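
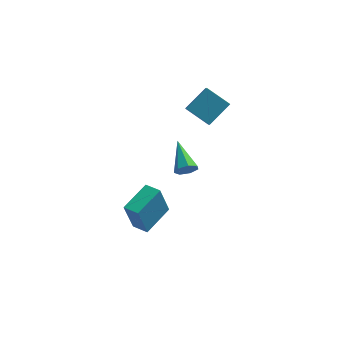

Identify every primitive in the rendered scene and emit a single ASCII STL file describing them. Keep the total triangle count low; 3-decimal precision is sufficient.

solid 
facet normal 0.324 -0.846 -0.423
outer loop
vertex 1.676 -2.716 2.691
vertex 1.159 -2.743 2.349
vertex 1.699 -2.469 2.214
endloop
endfacet
facet normal 0.811 0.502 0.299
outer loop
vertex 1.676 -2.716 2.691
vertex 1.699 -2.469 2.214
vertex 0.561 -1.177 3.131
endloop
endfacet
facet normal 0.324 -0.847 -0.421
outer loop
vertex 1.699 -2.469 2.214
vertex 1.159 -2.743 2.349
vertex 1.315 -2.429 1.838
endloop
endfacet
facet normal 0.502 0.749 -0.433
outer loop
vertex 1.699 -2.469 2.214
vertex 1.315 -2.429 1.838
vertex 0.561 -1.177 3.131
endloop
endfacet
facet normal 0.324 -0.847 -0.422
outer loop
vertex 1.315 -2.429 1.838
vertex 1.159 -2.743 2.349
vertex 0.815 -2.625 1.848
endloop
endfacet
facet normal -0.256 0.615 -0.745
outer loop
vertex 1.315 -2.429 1.838
vertex 0.815 -2.625 1.848
vertex 0.561 -1.177 3.131
endloop
endfacet
facet normal 0.323 -0.847 -0.422
outer loop
vertex 0.815 -2.625 1.848
vertex 1.159 -2.743 2.349
vertex 0.573 -2.91 2.235
endloop
endfacet
facet normal -0.891 0.204 -0.407
outer loop
vertex 0.815 -2.625 1.848
vertex 0.573 -2.91 2.235
vertex 0.561 -1.177 3.131
endloop
endfacet
facet normal 0.324 -0.846 -0.423
outer loop
vertex 0.573 -2.91 2.235
vertex 1.159 -2.743 2.349
vertex 0.773 -3.07 2.708
endloop
endfacet
facet normal -0.927 -0.178 0.332
outer loop
vertex 0.573 -2.91 2.235
vertex 0.773 -3.07 2.708
vertex 0.561 -1.177 3.131
endloop
endfacet
facet normal 0.325 -0.846 -0.422
outer loop
vertex 0.773 -3.07 2.708
vertex 1.159 -2.743 2.349
vertex 1.264 -2.983 2.911
endloop
endfacet
facet normal -0.334 -0.241 0.911
outer loop
vertex 0.773 -3.07 2.708
vertex 1.264 -2.983 2.911
vertex 0.561 -1.177 3.131
endloop
endfacet
facet normal 0.323 -0.847 -0.422
outer loop
vertex 1.264 -2.983 2.911
vertex 1.159 -2.743 2.349
vertex 1.676 -2.716 2.691
endloop
endfacet
facet normal 0.439 0.062 0.896
outer loop
vertex 1.264 -2.983 2.911
vertex 1.676 -2.716 2.691
vertex 0.561 -1.177 3.131
endloop
endfacet
facet normal -0.806 0.324 0.496
outer loop
vertex 1.583 3.18 3.609
vertex 1.429 4.294 2.632
vertex 0.638 2.241 2.687
endloop
endfacet
facet normal 0.103 -0.748 0.656
outer loop
vertex 1.871 1.746 1.928
vertex 1.583 3.18 3.609
vertex 0.638 2.241 2.687
endloop
endfacet
facet normal -0.806 0.324 0.496
outer loop
vertex 0.638 2.241 2.687
vertex 1.429 4.294 2.632
vertex 0.484 3.355 1.71
endloop
endfacet
facet normal -0.583 -0.580 -0.569
outer loop
vertex 0.484 3.355 1.71
vertex 1.871 1.746 1.928
vertex 0.638 2.241 2.687
endloop
endfacet
facet normal 0.583 0.580 0.569
outer loop
vertex 1.583 3.18 3.609
vertex 2.662 3.799 1.873
vertex 1.429 4.294 2.632
endloop
endfacet
facet normal 0.103 -0.748 0.656
outer loop
vertex 2.816 2.685 2.85
vertex 1.583 3.18 3.609
vertex 1.871 1.746 1.928
endloop
endfacet
facet normal 0.583 0.580 0.569
outer loop
vertex 2.816 2.685 2.85
vertex 2.662 3.799 1.873
vertex 1.583 3.18 3.609
endloop
endfacet
facet normal -0.103 0.748 -0.656
outer loop
vertex 1.429 4.294 2.632
vertex 2.662 3.799 1.873
vertex 0.484 3.355 1.71
endloop
endfacet
facet normal -0.583 -0.580 -0.569
outer loop
vertex 1.717 2.86 0.951
vertex 1.871 1.746 1.928
vertex 0.484 3.355 1.71
endloop
endfacet
facet normal -0.103 0.748 -0.656
outer loop
vertex 0.484 3.355 1.71
vertex 2.662 3.799 1.873
vertex 1.717 2.86 0.951
endloop
endfacet
facet normal 0.806 -0.324 -0.496
outer loop
vertex 1.717 2.86 0.951
vertex 2.816 2.685 2.85
vertex 1.871 1.746 1.928
endloop
endfacet
facet normal 0.806 -0.324 -0.496
outer loop
vertex 2.662 3.799 1.873
vertex 2.816 2.685 2.85
vertex 1.717 2.86 0.951
endloop
endfacet
facet normal -0.840 0.535 -0.090
outer loop
vertex -2.212 -0.705 -2.949
vertex -1.274 0.85 -2.461
vertex -1.796 -0.367 -4.824
endloop
endfacet
facet normal -0.499 -0.827 -0.260
outer loop
vertex -1.006 -0.87 -4.739
vertex -2.212 -0.705 -2.949
vertex -1.796 -0.367 -4.824
endloop
endfacet
facet normal -0.840 0.535 -0.090
outer loop
vertex -1.796 -0.367 -4.824
vertex -1.274 0.85 -2.461
vertex -0.858 1.188 -4.335
endloop
endfacet
facet normal 0.214 0.173 -0.961
outer loop
vertex -0.858 1.188 -4.335
vertex -1.006 -0.87 -4.739
vertex -1.796 -0.367 -4.824
endloop
endfacet
facet normal -0.214 -0.173 0.962
outer loop
vertex -2.212 -0.705 -2.949
vertex -0.484 0.347 -2.376
vertex -1.274 0.85 -2.461
endloop
endfacet
facet normal -0.499 -0.827 -0.260
outer loop
vertex -1.422 -1.208 -2.865
vertex -2.212 -0.705 -2.949
vertex -1.006 -0.87 -4.739
endloop
endfacet
facet normal -0.213 -0.174 0.961
outer loop
vertex -1.422 -1.208 -2.865
vertex -0.484 0.347 -2.376
vertex -2.212 -0.705 -2.949
endloop
endfacet
facet normal 0.499 0.827 0.260
outer loop
vertex -1.274 0.85 -2.461
vertex -0.484 0.347 -2.376
vertex -0.858 1.188 -4.335
endloop
endfacet
facet normal 0.213 0.173 -0.962
outer loop
vertex -0.068 0.685 -4.251
vertex -1.006 -0.87 -4.739
vertex -0.858 1.188 -4.335
endloop
endfacet
facet normal 0.499 0.827 0.260
outer loop
vertex -0.858 1.188 -4.335
vertex -0.484 0.347 -2.376
vertex -0.068 0.685 -4.251
endloop
endfacet
facet normal 0.840 -0.535 0.090
outer loop
vertex -0.068 0.685 -4.251
vertex -1.422 -1.208 -2.865
vertex -1.006 -0.87 -4.739
endloop
endfacet
facet normal 0.840 -0.535 0.090
outer loop
vertex -0.484 0.347 -2.376
vertex -1.422 -1.208 -2.865
vertex -0.068 0.685 -4.251
endloop
endfacet

endsolid


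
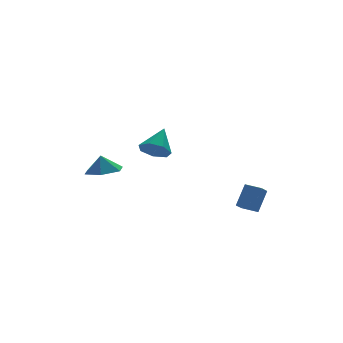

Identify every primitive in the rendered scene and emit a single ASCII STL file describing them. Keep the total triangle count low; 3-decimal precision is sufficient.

solid 
facet normal 0.102 -0.130 -0.986
outer loop
vertex -1.77 0.473 -1.813
vertex -2.864 0.44 -1.922
vertex -2.334 1.401 -1.994
endloop
endfacet
facet normal 0.571 0.477 0.668
outer loop
vertex -1.77 0.473 -1.813
vertex -2.334 1.401 -1.994
vertex -2.976 0.58 -0.858
endloop
endfacet
facet normal 0.103 -0.131 -0.986
outer loop
vertex -2.334 1.401 -1.994
vertex -2.864 0.44 -1.922
vertex -3.428 1.367 -2.104
endloop
endfacet
facet normal -0.081 0.829 0.553
outer loop
vertex -2.334 1.401 -1.994
vertex -3.428 1.367 -2.104
vertex -2.976 0.58 -0.858
endloop
endfacet
facet normal 0.103 -0.131 -0.986
outer loop
vertex -3.428 1.367 -2.104
vertex -2.864 0.44 -1.922
vertex -3.958 0.406 -2.032
endloop
endfacet
facet normal -0.721 0.438 0.538
outer loop
vertex -3.428 1.367 -2.104
vertex -3.958 0.406 -2.032
vertex -2.976 0.58 -0.858
endloop
endfacet
facet normal 0.103 -0.130 -0.986
outer loop
vertex -3.958 0.406 -2.032
vertex -2.864 0.44 -1.922
vertex -3.395 -0.521 -1.851
endloop
endfacet
facet normal -0.708 -0.305 0.637
outer loop
vertex -3.958 0.406 -2.032
vertex -3.395 -0.521 -1.851
vertex -2.976 0.58 -0.858
endloop
endfacet
facet normal 0.103 -0.130 -0.986
outer loop
vertex -3.395 -0.521 -1.851
vertex -2.864 0.44 -1.922
vertex -2.301 -0.488 -1.741
endloop
endfacet
facet normal -0.056 -0.657 0.752
outer loop
vertex -3.395 -0.521 -1.851
vertex -2.301 -0.488 -1.741
vertex -2.976 0.58 -0.858
endloop
endfacet
facet normal 0.102 -0.130 -0.986
outer loop
vertex -2.301 -0.488 -1.741
vertex -2.864 0.44 -1.922
vertex -1.77 0.473 -1.813
endloop
endfacet
facet normal 0.584 -0.265 0.767
outer loop
vertex -2.301 -0.488 -1.741
vertex -1.77 0.473 -1.813
vertex -2.976 0.58 -0.858
endloop
endfacet
facet normal -0.454 -0.248 -0.856
outer loop
vertex 3.595 -4.474 -4.012
vertex 2.96 -3.752 -3.885
vertex 4.23 -3.824 -4.537
endloop
endfacet
facet normal 0.654 -0.745 -0.131
outer loop
vertex 4.92 -3.448 -3.235
vertex 3.595 -4.474 -4.012
vertex 4.23 -3.824 -4.537
endloop
endfacet
facet normal -0.454 -0.246 -0.856
outer loop
vertex 4.23 -3.824 -4.537
vertex 2.96 -3.752 -3.885
vertex 3.596 -3.101 -4.409
endloop
endfacet
facet normal 0.605 0.619 -0.500
outer loop
vertex 3.596 -3.101 -4.409
vertex 4.92 -3.448 -3.235
vertex 4.23 -3.824 -4.537
endloop
endfacet
facet normal -0.605 -0.620 0.500
outer loop
vertex 3.595 -4.474 -4.012
vertex 3.65 -3.376 -2.583
vertex 2.96 -3.752 -3.885
endloop
endfacet
facet normal 0.654 -0.745 -0.132
outer loop
vertex 4.284 -4.099 -2.711
vertex 3.595 -4.474 -4.012
vertex 4.92 -3.448 -3.235
endloop
endfacet
facet normal -0.606 -0.620 0.499
outer loop
vertex 4.284 -4.099 -2.711
vertex 3.65 -3.376 -2.583
vertex 3.595 -4.474 -4.012
endloop
endfacet
facet normal -0.654 0.745 0.132
outer loop
vertex 2.96 -3.752 -3.885
vertex 3.65 -3.376 -2.583
vertex 3.596 -3.101 -4.409
endloop
endfacet
facet normal 0.605 0.620 -0.499
outer loop
vertex 4.285 -2.726 -3.108
vertex 4.92 -3.448 -3.235
vertex 3.596 -3.101 -4.409
endloop
endfacet
facet normal -0.654 0.745 0.132
outer loop
vertex 3.596 -3.101 -4.409
vertex 3.65 -3.376 -2.583
vertex 4.285 -2.726 -3.108
endloop
endfacet
facet normal 0.453 0.247 0.857
outer loop
vertex 4.285 -2.726 -3.108
vertex 4.284 -4.099 -2.711
vertex 4.92 -3.448 -3.235
endloop
endfacet
facet normal 0.455 0.247 0.856
outer loop
vertex 3.65 -3.376 -2.583
vertex 4.284 -4.099 -2.711
vertex 4.285 -2.726 -3.108
endloop
endfacet
facet normal -0.530 -0.530 -0.662
outer loop
vertex -0.639 -3.571 0.329
vertex -1.34 -3.001 0.434
vertex -0.651 -2.95 -0.158
endloop
endfacet
facet normal 0.993 -0.060 -0.101
outer loop
vertex -0.639 -3.571 0.329
vertex -0.651 -2.95 -0.158
vertex -0.42 -2.079 1.586
endloop
endfacet
facet normal -0.529 -0.531 -0.662
outer loop
vertex -0.651 -2.95 -0.158
vertex -1.34 -3.001 0.434
vertex -1.183 -2.368 -0.2
endloop
endfacet
facet normal 0.692 0.605 -0.394
outer loop
vertex -0.651 -2.95 -0.158
vertex -1.183 -2.368 -0.2
vertex -0.42 -2.079 1.586
endloop
endfacet
facet normal -0.530 -0.531 -0.661
outer loop
vertex -1.183 -2.368 -0.2
vertex -1.34 -3.001 0.434
vertex -1.833 -2.262 0.236
endloop
endfacet
facet normal 0.042 0.983 -0.177
outer loop
vertex -1.183 -2.368 -0.2
vertex -1.833 -2.262 0.236
vertex -0.42 -2.079 1.586
endloop
endfacet
facet normal -0.529 -0.530 -0.663
outer loop
vertex -1.833 -2.262 0.236
vertex -1.34 -3.001 0.434
vertex -2.112 -2.714 0.82
endloop
endfacet
facet normal -0.472 0.792 0.387
outer loop
vertex -1.833 -2.262 0.236
vertex -2.112 -2.714 0.82
vertex -0.42 -2.079 1.586
endloop
endfacet
facet normal -0.529 -0.530 -0.663
outer loop
vertex -2.112 -2.714 0.82
vertex -1.34 -3.001 0.434
vertex -1.811 -3.382 1.114
endloop
endfacet
facet normal -0.460 0.176 0.870
outer loop
vertex -2.112 -2.714 0.82
vertex -1.811 -3.382 1.114
vertex -0.42 -2.079 1.586
endloop
endfacet
facet normal -0.529 -0.530 -0.663
outer loop
vertex -1.811 -3.382 1.114
vertex -1.34 -3.001 0.434
vertex -1.155 -3.763 0.895
endloop
endfacet
facet normal 0.069 -0.405 0.912
outer loop
vertex -1.811 -3.382 1.114
vertex -1.155 -3.763 0.895
vertex -0.42 -2.079 1.586
endloop
endfacet
facet normal -0.530 -0.529 -0.663
outer loop
vertex -1.155 -3.763 0.895
vertex -1.34 -3.001 0.434
vertex -0.639 -3.571 0.329
endloop
endfacet
facet normal 0.715 -0.509 0.479
outer loop
vertex -1.155 -3.763 0.895
vertex -0.639 -3.571 0.329
vertex -0.42 -2.079 1.586
endloop
endfacet

endsolid


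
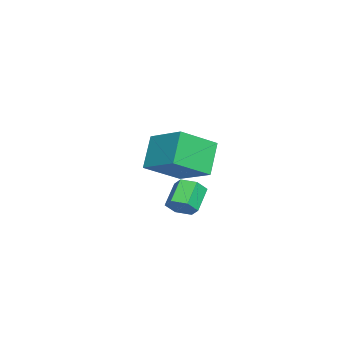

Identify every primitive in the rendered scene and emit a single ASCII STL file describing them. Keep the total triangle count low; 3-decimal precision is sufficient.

solid 
facet normal 0.733 -0.182 -0.655
outer loop
vertex 3.131 -2.679 1.515
vertex 2.778 -2.301 1.015
vertex 3.248 -1.972 1.45
endloop
endfacet
facet normal 0.660 -0.040 0.750
outer loop
vertex 3.131 -2.679 1.515
vertex 3.248 -1.972 1.45
vertex 2.155 -2.437 2.386
endloop
endfacet
facet normal 0.659 -0.039 0.751
outer loop
vertex 2.155 -2.437 2.386
vertex 3.248 -1.972 1.45
vertex 2.272 -1.73 2.32
endloop
endfacet
facet normal -0.734 0.183 0.655
outer loop
vertex 2.155 -2.437 2.386
vertex 2.272 -1.73 2.32
vertex 1.802 -2.059 1.885
endloop
endfacet
facet normal 0.734 -0.183 -0.655
outer loop
vertex 3.248 -1.972 1.45
vertex 2.778 -2.301 1.015
vertex 2.895 -1.594 0.949
endloop
endfacet
facet normal 0.470 0.831 0.296
outer loop
vertex 3.248 -1.972 1.45
vertex 2.895 -1.594 0.949
vertex 2.272 -1.73 2.32
endloop
endfacet
facet normal 0.470 0.831 0.296
outer loop
vertex 2.272 -1.73 2.32
vertex 2.895 -1.594 0.949
vertex 1.919 -1.352 1.82
endloop
endfacet
facet normal -0.733 0.182 0.655
outer loop
vertex 2.272 -1.73 2.32
vertex 1.919 -1.352 1.82
vertex 1.802 -2.059 1.885
endloop
endfacet
facet normal 0.734 -0.183 -0.655
outer loop
vertex 2.895 -1.594 0.949
vertex 2.778 -2.301 1.015
vertex 2.425 -1.923 0.514
endloop
endfacet
facet normal -0.189 0.871 -0.454
outer loop
vertex 2.895 -1.594 0.949
vertex 2.425 -1.923 0.514
vertex 1.919 -1.352 1.82
endloop
endfacet
facet normal -0.189 0.871 -0.454
outer loop
vertex 1.919 -1.352 1.82
vertex 2.425 -1.923 0.514
vertex 1.449 -1.681 1.385
endloop
endfacet
facet normal -0.733 0.182 0.655
outer loop
vertex 1.919 -1.352 1.82
vertex 1.449 -1.681 1.385
vertex 1.802 -2.059 1.885
endloop
endfacet
facet normal 0.734 -0.183 -0.655
outer loop
vertex 2.425 -1.923 0.514
vertex 2.778 -2.301 1.015
vertex 2.308 -2.63 0.58
endloop
endfacet
facet normal -0.660 0.039 -0.750
outer loop
vertex 2.425 -1.923 0.514
vertex 2.308 -2.63 0.58
vertex 1.449 -1.681 1.385
endloop
endfacet
facet normal -0.659 0.040 -0.751
outer loop
vertex 1.449 -1.681 1.385
vertex 2.308 -2.63 0.58
vertex 1.332 -2.388 1.45
endloop
endfacet
facet normal -0.733 0.182 0.655
outer loop
vertex 1.449 -1.681 1.385
vertex 1.332 -2.388 1.45
vertex 1.802 -2.059 1.885
endloop
endfacet
facet normal 0.733 -0.182 -0.655
outer loop
vertex 2.308 -2.63 0.58
vertex 2.778 -2.301 1.015
vertex 2.661 -3.008 1.08
endloop
endfacet
facet normal -0.470 -0.831 -0.296
outer loop
vertex 2.308 -2.63 0.58
vertex 2.661 -3.008 1.08
vertex 1.332 -2.388 1.45
endloop
endfacet
facet normal -0.470 -0.831 -0.296
outer loop
vertex 1.332 -2.388 1.45
vertex 2.661 -3.008 1.08
vertex 1.685 -2.766 1.951
endloop
endfacet
facet normal -0.734 0.183 0.655
outer loop
vertex 1.332 -2.388 1.45
vertex 1.685 -2.766 1.951
vertex 1.802 -2.059 1.885
endloop
endfacet
facet normal 0.733 -0.182 -0.655
outer loop
vertex 2.661 -3.008 1.08
vertex 2.778 -2.301 1.015
vertex 3.131 -2.679 1.515
endloop
endfacet
facet normal 0.189 -0.871 0.454
outer loop
vertex 2.661 -3.008 1.08
vertex 3.131 -2.679 1.515
vertex 1.685 -2.766 1.951
endloop
endfacet
facet normal 0.189 -0.871 0.454
outer loop
vertex 1.685 -2.766 1.951
vertex 3.131 -2.679 1.515
vertex 2.155 -2.437 2.386
endloop
endfacet
facet normal -0.734 0.183 0.655
outer loop
vertex 1.685 -2.766 1.951
vertex 2.155 -2.437 2.386
vertex 1.802 -2.059 1.885
endloop
endfacet
facet normal -0.595 0.080 0.800
outer loop
vertex -2.736 -4.519 3.097
vertex -1.483 -2.997 3.877
vertex -3.875 -3.074 2.106
endloop
endfacet
facet normal -0.591 -0.718 -0.368
outer loop
vertex -2.757 -3.223 0.603
vertex -2.736 -4.519 3.097
vertex -3.875 -3.074 2.106
endloop
endfacet
facet normal -0.595 0.080 0.800
outer loop
vertex -3.875 -3.074 2.106
vertex -1.483 -2.997 3.877
vertex -2.622 -1.552 2.886
endloop
endfacet
facet normal -0.545 0.692 -0.474
outer loop
vertex -2.622 -1.552 2.886
vertex -2.757 -3.223 0.603
vertex -3.875 -3.074 2.106
endloop
endfacet
facet normal 0.545 -0.692 0.474
outer loop
vertex -2.736 -4.519 3.097
vertex -0.365 -3.146 2.374
vertex -1.483 -2.997 3.877
endloop
endfacet
facet normal -0.591 -0.718 -0.368
outer loop
vertex -1.618 -4.668 1.594
vertex -2.736 -4.519 3.097
vertex -2.757 -3.223 0.603
endloop
endfacet
facet normal 0.545 -0.692 0.474
outer loop
vertex -1.618 -4.668 1.594
vertex -0.365 -3.146 2.374
vertex -2.736 -4.519 3.097
endloop
endfacet
facet normal 0.591 0.718 0.368
outer loop
vertex -1.483 -2.997 3.877
vertex -0.365 -3.146 2.374
vertex -2.622 -1.552 2.886
endloop
endfacet
facet normal -0.545 0.692 -0.474
outer loop
vertex -1.504 -1.701 1.383
vertex -2.757 -3.223 0.603
vertex -2.622 -1.552 2.886
endloop
endfacet
facet normal 0.591 0.718 0.368
outer loop
vertex -2.622 -1.552 2.886
vertex -0.365 -3.146 2.374
vertex -1.504 -1.701 1.383
endloop
endfacet
facet normal 0.595 -0.080 -0.800
outer loop
vertex -1.504 -1.701 1.383
vertex -1.618 -4.668 1.594
vertex -2.757 -3.223 0.603
endloop
endfacet
facet normal 0.595 -0.080 -0.800
outer loop
vertex -0.365 -3.146 2.374
vertex -1.618 -4.668 1.594
vertex -1.504 -1.701 1.383
endloop
endfacet

endsolid


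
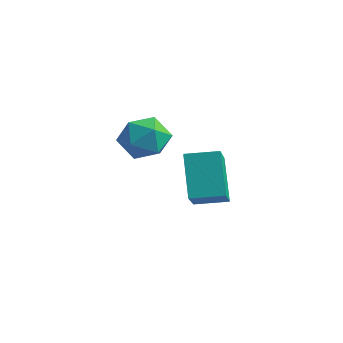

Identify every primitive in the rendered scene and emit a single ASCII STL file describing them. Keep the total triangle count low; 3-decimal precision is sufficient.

solid 
facet normal 0.147 -0.039 0.988
outer loop
vertex -2.643 0.788 -0.535
vertex -2.905 -0.285 -0.539
vertex -1.856 0.028 -0.682
endloop
endfacet
facet normal 0.566 0.453 0.688
outer loop
vertex -2.643 0.788 -0.535
vertex -1.856 0.028 -0.682
vertex -1.854 0.949 -1.29
endloop
endfacet
facet normal 0.148 0.924 0.352
outer loop
vertex -2.643 0.788 -0.535
vertex -1.854 0.949 -1.29
vertex -2.902 1.206 -1.523
endloop
endfacet
facet normal -0.530 0.722 0.444
outer loop
vertex -2.643 0.788 -0.535
vertex -2.902 1.206 -1.523
vertex -3.552 0.443 -1.059
endloop
endfacet
facet normal -0.531 0.127 0.838
outer loop
vertex -2.643 0.788 -0.535
vertex -3.552 0.443 -1.059
vertex -2.905 -0.285 -0.539
endloop
endfacet
facet normal 0.971 0.129 0.199
outer loop
vertex -1.854 0.949 -1.29
vertex -1.856 0.028 -0.682
vertex -1.628 -0.023 -1.761
endloop
endfacet
facet normal 0.293 -0.668 0.684
outer loop
vertex -1.856 0.028 -0.682
vertex -2.905 -0.285 -0.539
vertex -2.278 -0.786 -1.297
endloop
endfacet
facet normal -0.804 -0.400 0.440
outer loop
vertex -2.905 -0.285 -0.539
vertex -3.552 0.443 -1.059
vertex -3.326 -0.529 -1.53
endloop
endfacet
facet normal -0.802 0.564 -0.196
outer loop
vertex -3.552 0.443 -1.059
vertex -2.902 1.206 -1.523
vertex -3.324 0.392 -2.138
endloop
endfacet
facet normal 0.295 0.891 -0.345
outer loop
vertex -2.902 1.206 -1.523
vertex -1.854 0.949 -1.29
vertex -2.275 0.705 -2.281
endloop
endfacet
facet normal 0.530 -0.722 -0.444
outer loop
vertex -2.537 -0.368 -2.285
vertex -1.628 -0.023 -1.761
vertex -2.278 -0.786 -1.297
endloop
endfacet
facet normal -0.148 -0.924 -0.352
outer loop
vertex -2.537 -0.368 -2.285
vertex -2.278 -0.786 -1.297
vertex -3.326 -0.529 -1.53
endloop
endfacet
facet normal -0.566 -0.453 -0.688
outer loop
vertex -2.537 -0.368 -2.285
vertex -3.326 -0.529 -1.53
vertex -3.324 0.392 -2.138
endloop
endfacet
facet normal -0.147 0.039 -0.988
outer loop
vertex -2.537 -0.368 -2.285
vertex -3.324 0.392 -2.138
vertex -2.275 0.705 -2.281
endloop
endfacet
facet normal 0.531 -0.127 -0.838
outer loop
vertex -2.537 -0.368 -2.285
vertex -2.275 0.705 -2.281
vertex -1.628 -0.023 -1.761
endloop
endfacet
facet normal 0.802 -0.564 0.196
outer loop
vertex -2.278 -0.786 -1.297
vertex -1.628 -0.023 -1.761
vertex -1.856 0.028 -0.682
endloop
endfacet
facet normal -0.295 -0.891 0.345
outer loop
vertex -3.326 -0.529 -1.53
vertex -2.278 -0.786 -1.297
vertex -2.905 -0.285 -0.539
endloop
endfacet
facet normal -0.971 -0.129 -0.199
outer loop
vertex -3.324 0.392 -2.138
vertex -3.326 -0.529 -1.53
vertex -3.552 0.443 -1.059
endloop
endfacet
facet normal -0.293 0.668 -0.684
outer loop
vertex -2.275 0.705 -2.281
vertex -3.324 0.392 -2.138
vertex -2.902 1.206 -1.523
endloop
endfacet
facet normal 0.804 0.400 -0.440
outer loop
vertex -1.628 -0.023 -1.761
vertex -2.275 0.705 -2.281
vertex -1.854 0.949 -1.29
endloop
endfacet
facet normal -0.474 0.352 0.807
outer loop
vertex 0.614 -0.974 -0.705
vertex 1.556 -0.078 -0.543
vertex -0.469 0.386 -1.935
endloop
endfacet
facet normal -0.719 -0.684 -0.124
outer loop
vertex 0.484 -0.322 -3.557
vertex 0.614 -0.974 -0.705
vertex -0.469 0.386 -1.935
endloop
endfacet
facet normal -0.474 0.352 0.807
outer loop
vertex -0.469 0.386 -1.935
vertex 1.556 -0.078 -0.543
vertex 0.473 1.282 -1.773
endloop
endfacet
facet normal -0.508 0.639 -0.578
outer loop
vertex 0.473 1.282 -1.773
vertex 0.484 -0.322 -3.557
vertex -0.469 0.386 -1.935
endloop
endfacet
facet normal 0.508 -0.639 0.578
outer loop
vertex 0.614 -0.974 -0.705
vertex 2.509 -0.786 -2.165
vertex 1.556 -0.078 -0.543
endloop
endfacet
facet normal -0.719 -0.684 -0.124
outer loop
vertex 1.567 -1.682 -2.327
vertex 0.614 -0.974 -0.705
vertex 0.484 -0.322 -3.557
endloop
endfacet
facet normal 0.508 -0.639 0.578
outer loop
vertex 1.567 -1.682 -2.327
vertex 2.509 -0.786 -2.165
vertex 0.614 -0.974 -0.705
endloop
endfacet
facet normal 0.719 0.684 0.124
outer loop
vertex 1.556 -0.078 -0.543
vertex 2.509 -0.786 -2.165
vertex 0.473 1.282 -1.773
endloop
endfacet
facet normal -0.508 0.639 -0.578
outer loop
vertex 1.426 0.574 -3.395
vertex 0.484 -0.322 -3.557
vertex 0.473 1.282 -1.773
endloop
endfacet
facet normal 0.719 0.684 0.124
outer loop
vertex 0.473 1.282 -1.773
vertex 2.509 -0.786 -2.165
vertex 1.426 0.574 -3.395
endloop
endfacet
facet normal 0.474 -0.352 -0.807
outer loop
vertex 1.426 0.574 -3.395
vertex 1.567 -1.682 -2.327
vertex 0.484 -0.322 -3.557
endloop
endfacet
facet normal 0.474 -0.352 -0.807
outer loop
vertex 2.509 -0.786 -2.165
vertex 1.567 -1.682 -2.327
vertex 1.426 0.574 -3.395
endloop
endfacet

endsolid


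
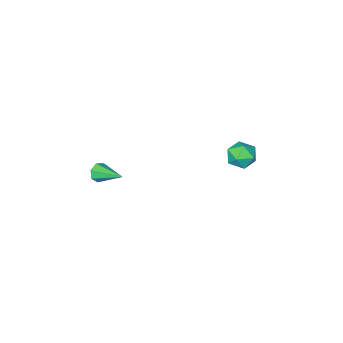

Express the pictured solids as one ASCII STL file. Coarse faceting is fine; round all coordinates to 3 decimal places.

solid 
facet normal 0.205 -0.909 -0.364
outer loop
vertex 4.392 -1.186 -1.665
vertex 4.146 -1.432 -1.189
vertex 3.891 -1.285 -1.7
endloop
endfacet
facet normal -0.069 0.624 -0.778
outer loop
vertex 4.392 -1.186 -1.665
vertex 3.891 -1.285 -1.7
vertex 3.794 0.112 -0.571
endloop
endfacet
facet normal 0.208 -0.908 -0.365
outer loop
vertex 3.891 -1.285 -1.7
vertex 4.146 -1.432 -1.189
vertex 3.582 -1.496 -1.351
endloop
endfacet
facet normal -0.796 0.346 -0.496
outer loop
vertex 3.891 -1.285 -1.7
vertex 3.582 -1.496 -1.351
vertex 3.794 0.112 -0.571
endloop
endfacet
facet normal 0.207 -0.909 -0.362
outer loop
vertex 3.582 -1.496 -1.351
vertex 4.146 -1.432 -1.189
vertex 3.697 -1.658 -0.879
endloop
endfacet
facet normal -0.971 0.011 0.240
outer loop
vertex 3.582 -1.496 -1.351
vertex 3.697 -1.658 -0.879
vertex 3.794 0.112 -0.571
endloop
endfacet
facet normal 0.207 -0.909 -0.363
outer loop
vertex 3.697 -1.658 -0.879
vertex 4.146 -1.432 -1.189
vertex 4.15 -1.65 -0.641
endloop
endfacet
facet normal -0.460 -0.128 0.879
outer loop
vertex 3.697 -1.658 -0.879
vertex 4.15 -1.65 -0.641
vertex 3.794 0.112 -0.571
endloop
endfacet
facet normal 0.207 -0.909 -0.363
outer loop
vertex 4.15 -1.65 -0.641
vertex 4.146 -1.432 -1.189
vertex 4.6 -1.478 -0.815
endloop
endfacet
facet normal 0.349 0.033 0.936
outer loop
vertex 4.15 -1.65 -0.641
vertex 4.6 -1.478 -0.815
vertex 3.794 0.112 -0.571
endloop
endfacet
facet normal 0.207 -0.908 -0.363
outer loop
vertex 4.6 -1.478 -0.815
vertex 4.146 -1.432 -1.189
vertex 4.708 -1.271 -1.271
endloop
endfacet
facet normal 0.850 0.374 0.371
outer loop
vertex 4.6 -1.478 -0.815
vertex 4.708 -1.271 -1.271
vertex 3.794 0.112 -0.571
endloop
endfacet
facet normal 0.207 -0.909 -0.362
outer loop
vertex 4.708 -1.271 -1.271
vertex 4.146 -1.432 -1.189
vertex 4.392 -1.186 -1.665
endloop
endfacet
facet normal 0.662 0.637 -0.394
outer loop
vertex 4.708 -1.271 -1.271
vertex 4.392 -1.186 -1.665
vertex 3.794 0.112 -0.571
endloop
endfacet
facet normal -0.977 0.072 -0.199
outer loop
vertex -3.516 1.412 -2.304
vertex -3.609 0.534 -2.164
vertex -3.705 1.107 -1.485
endloop
endfacet
facet normal -0.731 0.678 0.084
outer loop
vertex -3.516 1.412 -2.304
vertex -3.705 1.107 -1.485
vertex -3.108 1.764 -1.591
endloop
endfacet
facet normal -0.207 0.919 -0.335
outer loop
vertex -3.516 1.412 -2.304
vertex -3.108 1.764 -1.591
vertex -2.643 1.597 -2.335
endloop
endfacet
facet normal -0.129 0.462 -0.877
outer loop
vertex -3.516 1.412 -2.304
vertex -2.643 1.597 -2.335
vertex -2.952 0.837 -2.69
endloop
endfacet
facet normal -0.606 -0.062 -0.793
outer loop
vertex -3.516 1.412 -2.304
vertex -2.952 0.837 -2.69
vertex -3.609 0.534 -2.164
endloop
endfacet
facet normal -0.450 0.526 0.722
outer loop
vertex -3.108 1.764 -1.591
vertex -3.705 1.107 -1.485
vertex -2.948 1.103 -1.01
endloop
endfacet
facet normal -0.849 -0.456 0.265
outer loop
vertex -3.705 1.107 -1.485
vertex -3.609 0.534 -2.164
vertex -3.257 0.343 -1.365
endloop
endfacet
facet normal -0.248 -0.673 -0.697
outer loop
vertex -3.609 0.534 -2.164
vertex -2.952 0.837 -2.69
vertex -2.792 0.176 -2.109
endloop
endfacet
facet normal 0.524 0.176 -0.833
outer loop
vertex -2.952 0.837 -2.69
vertex -2.643 1.597 -2.335
vertex -2.195 0.833 -2.215
endloop
endfacet
facet normal 0.399 0.916 0.043
outer loop
vertex -2.643 1.597 -2.335
vertex -3.108 1.764 -1.591
vertex -2.291 1.406 -1.536
endloop
endfacet
facet normal 0.129 -0.462 0.877
outer loop
vertex -2.384 0.528 -1.396
vertex -2.948 1.103 -1.01
vertex -3.257 0.343 -1.365
endloop
endfacet
facet normal 0.207 -0.919 0.335
outer loop
vertex -2.384 0.528 -1.396
vertex -3.257 0.343 -1.365
vertex -2.792 0.176 -2.109
endloop
endfacet
facet normal 0.731 -0.678 -0.084
outer loop
vertex -2.384 0.528 -1.396
vertex -2.792 0.176 -2.109
vertex -2.195 0.833 -2.215
endloop
endfacet
facet normal 0.977 -0.072 0.199
outer loop
vertex -2.384 0.528 -1.396
vertex -2.195 0.833 -2.215
vertex -2.291 1.406 -1.536
endloop
endfacet
facet normal 0.606 0.062 0.793
outer loop
vertex -2.384 0.528 -1.396
vertex -2.291 1.406 -1.536
vertex -2.948 1.103 -1.01
endloop
endfacet
facet normal -0.524 -0.176 0.833
outer loop
vertex -3.257 0.343 -1.365
vertex -2.948 1.103 -1.01
vertex -3.705 1.107 -1.485
endloop
endfacet
facet normal -0.399 -0.916 -0.043
outer loop
vertex -2.792 0.176 -2.109
vertex -3.257 0.343 -1.365
vertex -3.609 0.534 -2.164
endloop
endfacet
facet normal 0.450 -0.526 -0.722
outer loop
vertex -2.195 0.833 -2.215
vertex -2.792 0.176 -2.109
vertex -2.952 0.837 -2.69
endloop
endfacet
facet normal 0.849 0.456 -0.265
outer loop
vertex -2.291 1.406 -1.536
vertex -2.195 0.833 -2.215
vertex -2.643 1.597 -2.335
endloop
endfacet
facet normal 0.248 0.673 0.697
outer loop
vertex -2.948 1.103 -1.01
vertex -2.291 1.406 -1.536
vertex -3.108 1.764 -1.591
endloop
endfacet

endsolid


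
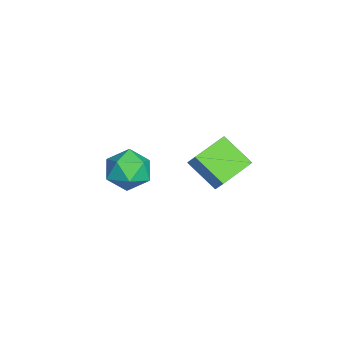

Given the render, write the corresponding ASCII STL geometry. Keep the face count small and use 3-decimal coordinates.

solid 
facet normal -0.495 -0.360 -0.791
outer loop
vertex 3.468 1.979 2.831
vertex 2.289 3.011 3.1
vertex 4.17 3.017 1.919
endloop
endfacet
facet normal 0.742 -0.649 -0.168
outer loop
vertex 4.571 3.309 2.56
vertex 3.468 1.979 2.831
vertex 4.17 3.017 1.919
endloop
endfacet
facet normal -0.495 -0.359 -0.791
outer loop
vertex 4.17 3.017 1.919
vertex 2.289 3.011 3.1
vertex 2.991 4.05 2.188
endloop
endfacet
facet normal 0.453 0.670 -0.588
outer loop
vertex 2.991 4.05 2.188
vertex 4.571 3.309 2.56
vertex 4.17 3.017 1.919
endloop
endfacet
facet normal -0.452 -0.670 0.588
outer loop
vertex 3.468 1.979 2.831
vertex 2.69 3.303 3.741
vertex 2.289 3.011 3.1
endloop
endfacet
facet normal 0.741 -0.649 -0.169
outer loop
vertex 3.869 2.27 3.472
vertex 3.468 1.979 2.831
vertex 4.571 3.309 2.56
endloop
endfacet
facet normal -0.453 -0.670 0.588
outer loop
vertex 3.869 2.27 3.472
vertex 2.69 3.303 3.741
vertex 3.468 1.979 2.831
endloop
endfacet
facet normal -0.742 0.649 0.168
outer loop
vertex 2.289 3.011 3.1
vertex 2.69 3.303 3.741
vertex 2.991 4.05 2.188
endloop
endfacet
facet normal 0.453 0.671 -0.588
outer loop
vertex 3.392 4.341 2.829
vertex 4.571 3.309 2.56
vertex 2.991 4.05 2.188
endloop
endfacet
facet normal -0.741 0.650 0.169
outer loop
vertex 2.991 4.05 2.188
vertex 2.69 3.303 3.741
vertex 3.392 4.341 2.829
endloop
endfacet
facet normal 0.495 0.360 0.791
outer loop
vertex 3.392 4.341 2.829
vertex 3.869 2.27 3.472
vertex 4.571 3.309 2.56
endloop
endfacet
facet normal 0.495 0.360 0.791
outer loop
vertex 2.69 3.303 3.741
vertex 3.869 2.27 3.472
vertex 3.392 4.341 2.829
endloop
endfacet
facet normal -0.830 0.462 -0.312
outer loop
vertex -1.223 -0.062 -1.886
vertex -1.789 -0.586 -1.157
vertex -1.356 0.353 -0.918
endloop
endfacet
facet normal -0.255 0.875 -0.410
outer loop
vertex -1.223 -0.062 -1.886
vertex -1.356 0.353 -0.918
vertex -0.407 0.407 -1.393
endloop
endfacet
facet normal 0.201 0.522 -0.829
outer loop
vertex -1.223 -0.062 -1.886
vertex -0.407 0.407 -1.393
vertex -0.255 -0.498 -1.926
endloop
endfacet
facet normal -0.090 -0.109 -0.990
outer loop
vertex -1.223 -0.062 -1.886
vertex -0.255 -0.498 -1.926
vertex -1.11 -1.112 -1.781
endloop
endfacet
facet normal -0.728 -0.145 -0.670
outer loop
vertex -1.223 -0.062 -1.886
vertex -1.11 -1.112 -1.781
vertex -1.789 -0.586 -1.157
endloop
endfacet
facet normal 0.057 0.973 0.225
outer loop
vertex -0.407 0.407 -1.393
vertex -1.356 0.353 -0.918
vertex -0.47 0.172 -0.359
endloop
endfacet
facet normal -0.872 0.305 0.383
outer loop
vertex -1.356 0.353 -0.918
vertex -1.789 -0.586 -1.157
vertex -1.325 -0.442 -0.214
endloop
endfacet
facet normal -0.707 -0.679 -0.197
outer loop
vertex -1.789 -0.586 -1.157
vertex -1.11 -1.112 -1.781
vertex -1.173 -1.347 -0.747
endloop
endfacet
facet normal 0.324 -0.620 -0.714
outer loop
vertex -1.11 -1.112 -1.781
vertex -0.255 -0.498 -1.926
vertex -0.224 -1.293 -1.222
endloop
endfacet
facet normal 0.796 0.401 -0.453
outer loop
vertex -0.255 -0.498 -1.926
vertex -0.407 0.407 -1.393
vertex 0.209 -0.354 -0.983
endloop
endfacet
facet normal 0.090 0.109 0.990
outer loop
vertex -0.357 -0.878 -0.254
vertex -0.47 0.172 -0.359
vertex -1.325 -0.442 -0.214
endloop
endfacet
facet normal -0.201 -0.522 0.829
outer loop
vertex -0.357 -0.878 -0.254
vertex -1.325 -0.442 -0.214
vertex -1.173 -1.347 -0.747
endloop
endfacet
facet normal 0.255 -0.875 0.410
outer loop
vertex -0.357 -0.878 -0.254
vertex -1.173 -1.347 -0.747
vertex -0.224 -1.293 -1.222
endloop
endfacet
facet normal 0.830 -0.462 0.312
outer loop
vertex -0.357 -0.878 -0.254
vertex -0.224 -1.293 -1.222
vertex 0.209 -0.354 -0.983
endloop
endfacet
facet normal 0.728 0.145 0.670
outer loop
vertex -0.357 -0.878 -0.254
vertex 0.209 -0.354 -0.983
vertex -0.47 0.172 -0.359
endloop
endfacet
facet normal -0.324 0.620 0.714
outer loop
vertex -1.325 -0.442 -0.214
vertex -0.47 0.172 -0.359
vertex -1.356 0.353 -0.918
endloop
endfacet
facet normal -0.796 -0.401 0.453
outer loop
vertex -1.173 -1.347 -0.747
vertex -1.325 -0.442 -0.214
vertex -1.789 -0.586 -1.157
endloop
endfacet
facet normal -0.057 -0.973 -0.225
outer loop
vertex -0.224 -1.293 -1.222
vertex -1.173 -1.347 -0.747
vertex -1.11 -1.112 -1.781
endloop
endfacet
facet normal 0.872 -0.305 -0.383
outer loop
vertex 0.209 -0.354 -0.983
vertex -0.224 -1.293 -1.222
vertex -0.255 -0.498 -1.926
endloop
endfacet
facet normal 0.707 0.679 0.197
outer loop
vertex -0.47 0.172 -0.359
vertex 0.209 -0.354 -0.983
vertex -0.407 0.407 -1.393
endloop
endfacet

endsolid


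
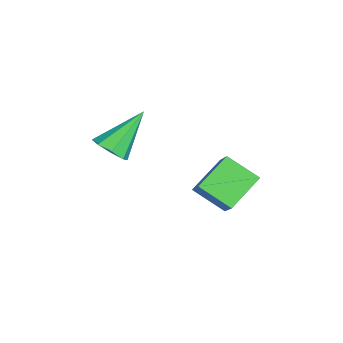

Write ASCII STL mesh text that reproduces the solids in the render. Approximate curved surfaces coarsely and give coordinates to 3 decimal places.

solid 
facet normal 0.424 -0.584 -0.692
outer loop
vertex 2.165 -2.764 1.754
vertex 1.601 -3.226 1.798
vertex 1.756 -2.637 1.396
endloop
endfacet
facet normal 0.363 0.928 -0.085
outer loop
vertex 2.165 -2.764 1.754
vertex 1.756 -2.637 1.396
vertex 0.779 -2.094 3.142
endloop
endfacet
facet normal 0.424 -0.584 -0.692
outer loop
vertex 1.756 -2.637 1.396
vertex 1.601 -3.226 1.798
vertex 1.256 -2.854 1.273
endloop
endfacet
facet normal -0.272 0.865 -0.421
outer loop
vertex 1.756 -2.637 1.396
vertex 1.256 -2.854 1.273
vertex 0.779 -2.094 3.142
endloop
endfacet
facet normal 0.423 -0.584 -0.692
outer loop
vertex 1.256 -2.854 1.273
vertex 1.601 -3.226 1.798
vertex 0.958 -3.289 1.458
endloop
endfacet
facet normal -0.831 0.408 -0.378
outer loop
vertex 1.256 -2.854 1.273
vertex 0.958 -3.289 1.458
vertex 0.779 -2.094 3.142
endloop
endfacet
facet normal 0.424 -0.583 -0.693
outer loop
vertex 0.958 -3.289 1.458
vertex 1.601 -3.226 1.798
vertex 1.037 -3.688 1.842
endloop
endfacet
facet normal -0.984 -0.176 0.020
outer loop
vertex 0.958 -3.289 1.458
vertex 1.037 -3.688 1.842
vertex 0.779 -2.094 3.142
endloop
endfacet
facet normal 0.424 -0.584 -0.693
outer loop
vertex 1.037 -3.688 1.842
vertex 1.601 -3.226 1.798
vertex 1.447 -3.815 2.2
endloop
endfacet
facet normal -0.641 -0.545 0.541
outer loop
vertex 1.037 -3.688 1.842
vertex 1.447 -3.815 2.2
vertex 0.779 -2.094 3.142
endloop
endfacet
facet normal 0.424 -0.584 -0.692
outer loop
vertex 1.447 -3.815 2.2
vertex 1.601 -3.226 1.798
vertex 1.946 -3.598 2.323
endloop
endfacet
facet normal -0.006 -0.482 0.876
outer loop
vertex 1.447 -3.815 2.2
vertex 1.946 -3.598 2.323
vertex 0.779 -2.094 3.142
endloop
endfacet
facet normal 0.423 -0.584 -0.692
outer loop
vertex 1.946 -3.598 2.323
vertex 1.601 -3.226 1.798
vertex 2.244 -3.163 2.138
endloop
endfacet
facet normal 0.553 -0.025 0.833
outer loop
vertex 1.946 -3.598 2.323
vertex 2.244 -3.163 2.138
vertex 0.779 -2.094 3.142
endloop
endfacet
facet normal 0.424 -0.583 -0.693
outer loop
vertex 2.244 -3.163 2.138
vertex 1.601 -3.226 1.798
vertex 2.165 -2.764 1.754
endloop
endfacet
facet normal 0.706 0.559 0.435
outer loop
vertex 2.244 -3.163 2.138
vertex 2.165 -2.764 1.754
vertex 0.779 -2.094 3.142
endloop
endfacet
facet normal -0.613 0.607 0.505
outer loop
vertex 0.543 0.482 0.471
vertex 1.502 0.676 1.401
vertex 1.03 1.583 -0.262
endloop
endfacet
facet normal -0.711 -0.144 -0.688
outer loop
vertex 1.998 0.624 -1.061
vertex 0.543 0.482 0.471
vertex 1.03 1.583 -0.262
endloop
endfacet
facet normal -0.613 0.607 0.505
outer loop
vertex 1.03 1.583 -0.262
vertex 1.502 0.676 1.401
vertex 1.989 1.778 0.668
endloop
endfacet
facet normal 0.345 0.781 -0.520
outer loop
vertex 1.989 1.778 0.668
vertex 1.998 0.624 -1.061
vertex 1.03 1.583 -0.262
endloop
endfacet
facet normal -0.346 -0.782 0.519
outer loop
vertex 0.543 0.482 0.471
vertex 2.47 -0.283 0.602
vertex 1.502 0.676 1.401
endloop
endfacet
facet normal -0.711 -0.144 -0.688
outer loop
vertex 1.511 -0.478 -0.328
vertex 0.543 0.482 0.471
vertex 1.998 0.624 -1.061
endloop
endfacet
facet normal -0.345 -0.781 0.520
outer loop
vertex 1.511 -0.478 -0.328
vertex 2.47 -0.283 0.602
vertex 0.543 0.482 0.471
endloop
endfacet
facet normal 0.711 0.144 0.689
outer loop
vertex 1.502 0.676 1.401
vertex 2.47 -0.283 0.602
vertex 1.989 1.778 0.668
endloop
endfacet
facet normal 0.346 0.781 -0.520
outer loop
vertex 2.957 0.818 -0.131
vertex 1.998 0.624 -1.061
vertex 1.989 1.778 0.668
endloop
endfacet
facet normal 0.711 0.144 0.688
outer loop
vertex 1.989 1.778 0.668
vertex 2.47 -0.283 0.602
vertex 2.957 0.818 -0.131
endloop
endfacet
facet normal 0.613 -0.607 -0.506
outer loop
vertex 2.957 0.818 -0.131
vertex 1.511 -0.478 -0.328
vertex 1.998 0.624 -1.061
endloop
endfacet
facet normal 0.613 -0.607 -0.505
outer loop
vertex 2.47 -0.283 0.602
vertex 1.511 -0.478 -0.328
vertex 2.957 0.818 -0.131
endloop
endfacet

endsolid


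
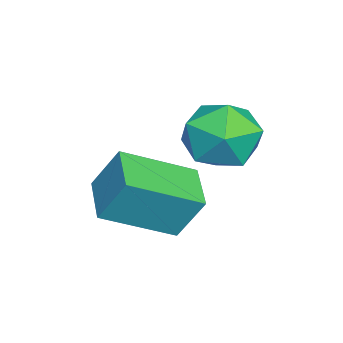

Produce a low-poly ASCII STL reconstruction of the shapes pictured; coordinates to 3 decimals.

solid 
facet normal -0.924 -0.318 0.214
outer loop
vertex 1.764 -4.684 -0.185
vertex 1.008 -3.081 -1.067
vertex 1.722 -5.335 -1.332
endloop
endfacet
facet normal 0.382 -0.810 0.446
outer loop
vertex 2.932 -4.919 -1.613
vertex 1.764 -4.684 -0.185
vertex 1.722 -5.335 -1.332
endloop
endfacet
facet normal -0.924 -0.318 0.214
outer loop
vertex 1.722 -5.335 -1.332
vertex 1.008 -3.081 -1.067
vertex 0.966 -3.732 -2.215
endloop
endfacet
facet normal -0.032 -0.494 -0.869
outer loop
vertex 0.966 -3.732 -2.215
vertex 2.932 -4.919 -1.613
vertex 1.722 -5.335 -1.332
endloop
endfacet
facet normal 0.032 0.493 0.869
outer loop
vertex 1.764 -4.684 -0.185
vertex 2.218 -2.665 -1.348
vertex 1.008 -3.081 -1.067
endloop
endfacet
facet normal 0.382 -0.810 0.445
outer loop
vertex 2.974 -4.268 -0.465
vertex 1.764 -4.684 -0.185
vertex 2.932 -4.919 -1.613
endloop
endfacet
facet normal 0.031 0.494 0.869
outer loop
vertex 2.974 -4.268 -0.465
vertex 2.218 -2.665 -1.348
vertex 1.764 -4.684 -0.185
endloop
endfacet
facet normal -0.382 0.810 -0.445
outer loop
vertex 1.008 -3.081 -1.067
vertex 2.218 -2.665 -1.348
vertex 0.966 -3.732 -2.215
endloop
endfacet
facet normal -0.032 -0.493 -0.869
outer loop
vertex 2.176 -3.316 -2.495
vertex 2.932 -4.919 -1.613
vertex 0.966 -3.732 -2.215
endloop
endfacet
facet normal -0.382 0.810 -0.446
outer loop
vertex 0.966 -3.732 -2.215
vertex 2.218 -2.665 -1.348
vertex 2.176 -3.316 -2.495
endloop
endfacet
facet normal 0.924 0.318 -0.214
outer loop
vertex 2.176 -3.316 -2.495
vertex 2.974 -4.268 -0.465
vertex 2.932 -4.919 -1.613
endloop
endfacet
facet normal 0.924 0.318 -0.214
outer loop
vertex 2.218 -2.665 -1.348
vertex 2.974 -4.268 -0.465
vertex 2.176 -3.316 -2.495
endloop
endfacet
facet normal 0.438 0.536 0.721
outer loop
vertex 0.867 -1.634 0.286
vertex 0.749 -2.445 0.961
vertex 1.628 -2.369 0.37
endloop
endfacet
facet normal 0.688 0.721 0.080
outer loop
vertex 0.867 -1.634 0.286
vertex 1.628 -2.369 0.37
vertex 1.351 -1.999 -0.586
endloop
endfacet
facet normal 0.136 0.938 -0.317
outer loop
vertex 0.867 -1.634 0.286
vertex 1.351 -1.999 -0.586
vertex 0.3 -1.847 -0.586
endloop
endfacet
facet normal -0.455 0.887 0.079
outer loop
vertex 0.867 -1.634 0.286
vertex 0.3 -1.847 -0.586
vertex -0.072 -2.123 0.37
endloop
endfacet
facet normal -0.268 0.639 0.721
outer loop
vertex 0.867 -1.634 0.286
vertex -0.072 -2.123 0.37
vertex 0.749 -2.445 0.961
endloop
endfacet
facet normal 0.964 0.139 -0.226
outer loop
vertex 1.351 -1.999 -0.586
vertex 1.628 -2.369 0.37
vertex 1.532 -3.037 -0.45
endloop
endfacet
facet normal 0.560 -0.161 0.813
outer loop
vertex 1.628 -2.369 0.37
vertex 0.749 -2.445 0.961
vertex 1.16 -3.313 0.506
endloop
endfacet
facet normal -0.583 0.005 0.812
outer loop
vertex 0.749 -2.445 0.961
vertex -0.072 -2.123 0.37
vertex 0.109 -3.161 0.506
endloop
endfacet
facet normal -0.885 0.406 -0.227
outer loop
vertex -0.072 -2.123 0.37
vertex 0.3 -1.847 -0.586
vertex -0.168 -2.791 -0.45
endloop
endfacet
facet normal 0.071 0.489 -0.869
outer loop
vertex 0.3 -1.847 -0.586
vertex 1.351 -1.999 -0.586
vertex 0.711 -2.715 -1.041
endloop
endfacet
facet normal 0.455 -0.887 -0.079
outer loop
vertex 0.593 -3.526 -0.366
vertex 1.532 -3.037 -0.45
vertex 1.16 -3.313 0.506
endloop
endfacet
facet normal -0.136 -0.938 0.317
outer loop
vertex 0.593 -3.526 -0.366
vertex 1.16 -3.313 0.506
vertex 0.109 -3.161 0.506
endloop
endfacet
facet normal -0.688 -0.721 -0.080
outer loop
vertex 0.593 -3.526 -0.366
vertex 0.109 -3.161 0.506
vertex -0.168 -2.791 -0.45
endloop
endfacet
facet normal -0.438 -0.536 -0.721
outer loop
vertex 0.593 -3.526 -0.366
vertex -0.168 -2.791 -0.45
vertex 0.711 -2.715 -1.041
endloop
endfacet
facet normal 0.268 -0.639 -0.721
outer loop
vertex 0.593 -3.526 -0.366
vertex 0.711 -2.715 -1.041
vertex 1.532 -3.037 -0.45
endloop
endfacet
facet normal 0.885 -0.406 0.227
outer loop
vertex 1.16 -3.313 0.506
vertex 1.532 -3.037 -0.45
vertex 1.628 -2.369 0.37
endloop
endfacet
facet normal -0.071 -0.489 0.869
outer loop
vertex 0.109 -3.161 0.506
vertex 1.16 -3.313 0.506
vertex 0.749 -2.445 0.961
endloop
endfacet
facet normal -0.964 -0.139 0.226
outer loop
vertex -0.168 -2.791 -0.45
vertex 0.109 -3.161 0.506
vertex -0.072 -2.123 0.37
endloop
endfacet
facet normal -0.560 0.161 -0.813
outer loop
vertex 0.711 -2.715 -1.041
vertex -0.168 -2.791 -0.45
vertex 0.3 -1.847 -0.586
endloop
endfacet
facet normal 0.583 -0.005 -0.812
outer loop
vertex 1.532 -3.037 -0.45
vertex 0.711 -2.715 -1.041
vertex 1.351 -1.999 -0.586
endloop
endfacet

endsolid


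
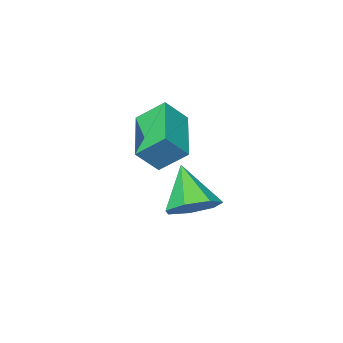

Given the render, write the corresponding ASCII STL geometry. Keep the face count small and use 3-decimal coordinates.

solid 
facet normal -0.483 0.624 0.614
outer loop
vertex 0.21 -3.065 0.325
vertex 1.347 -1.407 -0.465
vertex -0.503 -2.915 -0.389
endloop
endfacet
facet normal -0.527 -0.767 0.365
outer loop
vertex 0.053 -3.633 -1.095
vertex 0.21 -3.065 0.325
vertex -0.503 -2.915 -0.389
endloop
endfacet
facet normal -0.484 0.624 0.613
outer loop
vertex -0.503 -2.915 -0.389
vertex 1.347 -1.407 -0.465
vertex 0.634 -1.258 -1.179
endloop
endfacet
facet normal -0.699 0.146 -0.700
outer loop
vertex 0.634 -1.258 -1.179
vertex 0.053 -3.633 -1.095
vertex -0.503 -2.915 -0.389
endloop
endfacet
facet normal 0.699 -0.146 0.700
outer loop
vertex 0.21 -3.065 0.325
vertex 1.903 -2.125 -1.171
vertex 1.347 -1.407 -0.465
endloop
endfacet
facet normal -0.526 -0.768 0.365
outer loop
vertex 0.766 -3.782 -0.381
vertex 0.21 -3.065 0.325
vertex 0.053 -3.633 -1.095
endloop
endfacet
facet normal 0.699 -0.146 0.700
outer loop
vertex 0.766 -3.782 -0.381
vertex 1.903 -2.125 -1.171
vertex 0.21 -3.065 0.325
endloop
endfacet
facet normal 0.527 0.767 -0.366
outer loop
vertex 1.347 -1.407 -0.465
vertex 1.903 -2.125 -1.171
vertex 0.634 -1.258 -1.179
endloop
endfacet
facet normal -0.699 0.146 -0.700
outer loop
vertex 1.19 -1.975 -1.885
vertex 0.053 -3.633 -1.095
vertex 0.634 -1.258 -1.179
endloop
endfacet
facet normal 0.527 0.768 -0.365
outer loop
vertex 0.634 -1.258 -1.179
vertex 1.903 -2.125 -1.171
vertex 1.19 -1.975 -1.885
endloop
endfacet
facet normal 0.484 -0.624 -0.613
outer loop
vertex 1.19 -1.975 -1.885
vertex 0.766 -3.782 -0.381
vertex 0.053 -3.633 -1.095
endloop
endfacet
facet normal 0.483 -0.624 -0.614
outer loop
vertex 1.903 -2.125 -1.171
vertex 0.766 -3.782 -0.381
vertex 1.19 -1.975 -1.885
endloop
endfacet
facet normal 0.129 0.557 -0.820
outer loop
vertex 0.007 -2.372 -3.661
vertex -0.658 -2.832 -4.078
vertex -0.72 -2.077 -3.575
endloop
endfacet
facet normal 0.278 0.435 0.856
outer loop
vertex 0.007 -2.372 -3.661
vertex -0.72 -2.077 -3.575
vertex -0.882 -3.808 -2.642
endloop
endfacet
facet normal 0.128 0.557 -0.821
outer loop
vertex -0.72 -2.077 -3.575
vertex -0.658 -2.832 -4.078
vertex -1.401 -2.351 -3.867
endloop
endfacet
facet normal -0.498 0.447 0.743
outer loop
vertex -0.72 -2.077 -3.575
vertex -1.401 -2.351 -3.867
vertex -0.882 -3.808 -2.642
endloop
endfacet
facet normal 0.128 0.557 -0.821
outer loop
vertex -1.401 -2.351 -3.867
vertex -0.658 -2.832 -4.078
vertex -1.521 -2.988 -4.318
endloop
endfacet
facet normal -0.942 -0.057 0.331
outer loop
vertex -1.401 -2.351 -3.867
vertex -1.521 -2.988 -4.318
vertex -0.882 -3.808 -2.642
endloop
endfacet
facet normal 0.127 0.558 -0.820
outer loop
vertex -1.521 -2.988 -4.318
vertex -0.658 -2.832 -4.078
vertex -0.992 -3.507 -4.589
endloop
endfacet
facet normal -0.716 -0.695 -0.067
outer loop
vertex -1.521 -2.988 -4.318
vertex -0.992 -3.507 -4.589
vertex -0.882 -3.808 -2.642
endloop
endfacet
facet normal 0.129 0.557 -0.820
outer loop
vertex -0.992 -3.507 -4.589
vertex -0.658 -2.832 -4.078
vertex -0.211 -3.519 -4.474
endloop
endfacet
facet normal 0.007 -0.988 -0.153
outer loop
vertex -0.992 -3.507 -4.589
vertex -0.211 -3.519 -4.474
vertex -0.882 -3.808 -2.642
endloop
endfacet
facet normal 0.129 0.557 -0.820
outer loop
vertex -0.211 -3.519 -4.474
vertex -0.658 -2.832 -4.078
vertex 0.234 -3.014 -4.061
endloop
endfacet
facet normal 0.685 -0.716 0.138
outer loop
vertex -0.211 -3.519 -4.474
vertex 0.234 -3.014 -4.061
vertex -0.882 -3.808 -2.642
endloop
endfacet
facet normal 0.129 0.557 -0.820
outer loop
vertex 0.234 -3.014 -4.061
vertex -0.658 -2.832 -4.078
vertex 0.007 -2.372 -3.661
endloop
endfacet
facet normal 0.805 -0.081 0.588
outer loop
vertex 0.234 -3.014 -4.061
vertex 0.007 -2.372 -3.661
vertex -0.882 -3.808 -2.642
endloop
endfacet

endsolid


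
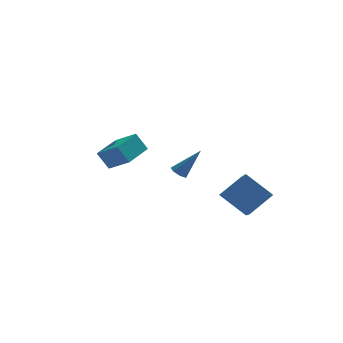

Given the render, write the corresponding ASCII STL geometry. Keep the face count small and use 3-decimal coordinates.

solid 
facet normal -0.435 0.331 0.837
outer loop
vertex -2.634 -2.617 2.464
vertex -1.378 -1.507 2.678
vertex -3.361 -1.649 1.703
endloop
endfacet
facet normal -0.743 -0.657 -0.127
outer loop
vertex -2.882 -2.013 0.782
vertex -2.634 -2.617 2.464
vertex -3.361 -1.649 1.703
endloop
endfacet
facet normal -0.435 0.331 0.837
outer loop
vertex -3.361 -1.649 1.703
vertex -1.378 -1.507 2.678
vertex -2.105 -0.538 1.917
endloop
endfacet
facet normal -0.508 0.677 -0.532
outer loop
vertex -2.105 -0.538 1.917
vertex -2.882 -2.013 0.782
vertex -3.361 -1.649 1.703
endloop
endfacet
facet normal 0.508 -0.677 0.532
outer loop
vertex -2.634 -2.617 2.464
vertex -0.899 -1.871 1.757
vertex -1.378 -1.507 2.678
endloop
endfacet
facet normal -0.743 -0.657 -0.126
outer loop
vertex -2.155 -2.982 1.543
vertex -2.634 -2.617 2.464
vertex -2.882 -2.013 0.782
endloop
endfacet
facet normal 0.508 -0.677 0.533
outer loop
vertex -2.155 -2.982 1.543
vertex -0.899 -1.871 1.757
vertex -2.634 -2.617 2.464
endloop
endfacet
facet normal 0.743 0.657 0.127
outer loop
vertex -1.378 -1.507 2.678
vertex -0.899 -1.871 1.757
vertex -2.105 -0.538 1.917
endloop
endfacet
facet normal -0.508 0.677 -0.532
outer loop
vertex -1.626 -0.903 0.996
vertex -2.882 -2.013 0.782
vertex -2.105 -0.538 1.917
endloop
endfacet
facet normal 0.743 0.657 0.126
outer loop
vertex -2.105 -0.538 1.917
vertex -0.899 -1.871 1.757
vertex -1.626 -0.903 0.996
endloop
endfacet
facet normal 0.435 -0.331 -0.837
outer loop
vertex -1.626 -0.903 0.996
vertex -2.155 -2.982 1.543
vertex -2.882 -2.013 0.782
endloop
endfacet
facet normal 0.435 -0.331 -0.837
outer loop
vertex -0.899 -1.871 1.757
vertex -2.155 -2.982 1.543
vertex -1.626 -0.903 0.996
endloop
endfacet
facet normal -0.584 0.521 0.623
outer loop
vertex 2.074 -4.187 -0.63
vertex 3.348 -3.938 0.355
vertex 2.482 -2.625 -1.553
endloop
endfacet
facet normal -0.782 -0.153 -0.604
outer loop
vertex 3.532 -3.562 -2.675
vertex 2.074 -4.187 -0.63
vertex 2.482 -2.625 -1.553
endloop
endfacet
facet normal -0.583 0.521 0.623
outer loop
vertex 2.482 -2.625 -1.553
vertex 3.348 -3.938 0.355
vertex 3.757 -2.376 -0.568
endloop
endfacet
facet normal 0.219 0.840 -0.496
outer loop
vertex 3.757 -2.376 -0.568
vertex 3.532 -3.562 -2.675
vertex 2.482 -2.625 -1.553
endloop
endfacet
facet normal -0.219 -0.840 0.496
outer loop
vertex 2.074 -4.187 -0.63
vertex 4.398 -4.875 -0.767
vertex 3.348 -3.938 0.355
endloop
endfacet
facet normal -0.782 -0.152 -0.604
outer loop
vertex 3.123 -5.124 -1.752
vertex 2.074 -4.187 -0.63
vertex 3.532 -3.562 -2.675
endloop
endfacet
facet normal -0.219 -0.840 0.496
outer loop
vertex 3.123 -5.124 -1.752
vertex 4.398 -4.875 -0.767
vertex 2.074 -4.187 -0.63
endloop
endfacet
facet normal 0.782 0.152 0.604
outer loop
vertex 3.348 -3.938 0.355
vertex 4.398 -4.875 -0.767
vertex 3.757 -2.376 -0.568
endloop
endfacet
facet normal 0.220 0.840 -0.496
outer loop
vertex 4.806 -3.313 -1.69
vertex 3.532 -3.562 -2.675
vertex 3.757 -2.376 -0.568
endloop
endfacet
facet normal 0.782 0.153 0.604
outer loop
vertex 3.757 -2.376 -0.568
vertex 4.398 -4.875 -0.767
vertex 4.806 -3.313 -1.69
endloop
endfacet
facet normal 0.584 -0.521 -0.623
outer loop
vertex 4.806 -3.313 -1.69
vertex 3.123 -5.124 -1.752
vertex 3.532 -3.562 -2.675
endloop
endfacet
facet normal 0.583 -0.521 -0.623
outer loop
vertex 4.398 -4.875 -0.767
vertex 3.123 -5.124 -1.752
vertex 4.806 -3.313 -1.69
endloop
endfacet
facet normal -0.584 0.104 -0.805
outer loop
vertex 2.262 2.502 -2.293
vertex 1.975 2.097 -2.137
vertex 1.912 2.601 -2.026
endloop
endfacet
facet normal 0.374 0.915 0.150
outer loop
vertex 2.262 2.502 -2.293
vertex 1.912 2.601 -2.026
vertex 3.065 1.903 -0.643
endloop
endfacet
facet normal -0.586 0.104 -0.804
outer loop
vertex 1.912 2.601 -2.026
vertex 1.975 2.097 -2.137
vertex 1.61 2.321 -1.842
endloop
endfacet
facet normal -0.299 0.728 0.617
outer loop
vertex 1.912 2.601 -2.026
vertex 1.61 2.321 -1.842
vertex 3.065 1.903 -0.643
endloop
endfacet
facet normal -0.585 0.105 -0.804
outer loop
vertex 1.61 2.321 -1.842
vertex 1.975 2.097 -2.137
vertex 1.583 1.872 -1.881
endloop
endfacet
facet normal -0.641 -0.028 0.767
outer loop
vertex 1.61 2.321 -1.842
vertex 1.583 1.872 -1.881
vertex 3.065 1.903 -0.643
endloop
endfacet
facet normal -0.586 0.106 -0.804
outer loop
vertex 1.583 1.872 -1.881
vertex 1.975 2.097 -2.137
vertex 1.851 1.593 -2.113
endloop
endfacet
facet normal -0.391 -0.781 0.487
outer loop
vertex 1.583 1.872 -1.881
vertex 1.851 1.593 -2.113
vertex 3.065 1.903 -0.643
endloop
endfacet
facet normal -0.585 0.106 -0.804
outer loop
vertex 1.851 1.593 -2.113
vertex 1.975 2.097 -2.137
vertex 2.213 1.694 -2.363
endloop
endfacet
facet normal 0.261 -0.965 -0.012
outer loop
vertex 1.851 1.593 -2.113
vertex 2.213 1.694 -2.363
vertex 3.065 1.903 -0.643
endloop
endfacet
facet normal -0.587 0.104 -0.803
outer loop
vertex 2.213 1.694 -2.363
vertex 1.975 2.097 -2.137
vertex 2.395 2.098 -2.444
endloop
endfacet
facet normal 0.824 -0.442 -0.354
outer loop
vertex 2.213 1.694 -2.363
vertex 2.395 2.098 -2.444
vertex 3.065 1.903 -0.643
endloop
endfacet
facet normal -0.587 0.107 -0.803
outer loop
vertex 2.395 2.098 -2.444
vertex 1.975 2.097 -2.137
vertex 2.262 2.502 -2.293
endloop
endfacet
facet normal 0.875 0.394 -0.283
outer loop
vertex 2.395 2.098 -2.444
vertex 2.262 2.502 -2.293
vertex 3.065 1.903 -0.643
endloop
endfacet

endsolid


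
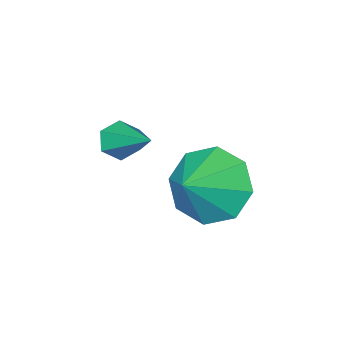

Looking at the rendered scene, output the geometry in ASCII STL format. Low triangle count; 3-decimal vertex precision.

solid 
facet normal -0.807 -0.225 -0.546
outer loop
vertex -2.855 3.015 -3.134
vertex -3.343 2.671 -2.27
vertex -3.268 3.596 -2.762
endloop
endfacet
facet normal 0.712 0.660 -0.241
outer loop
vertex -2.855 3.015 -3.134
vertex -3.268 3.596 -2.762
vertex -2.277 2.969 -1.55
endloop
endfacet
facet normal -0.807 -0.225 -0.546
outer loop
vertex -3.268 3.596 -2.762
vertex -3.343 2.671 -2.27
vertex -3.725 3.635 -2.102
endloop
endfacet
facet normal 0.350 0.918 0.188
outer loop
vertex -3.268 3.596 -2.762
vertex -3.725 3.635 -2.102
vertex -2.277 2.969 -1.55
endloop
endfacet
facet normal -0.807 -0.225 -0.546
outer loop
vertex -3.725 3.635 -2.102
vertex -3.343 2.671 -2.27
vertex -3.958 3.11 -1.541
endloop
endfacet
facet normal 0.064 0.715 0.696
outer loop
vertex -3.725 3.635 -2.102
vertex -3.958 3.11 -1.541
vertex -2.277 2.969 -1.55
endloop
endfacet
facet normal -0.807 -0.225 -0.545
outer loop
vertex -3.958 3.11 -1.541
vertex -3.343 2.671 -2.27
vertex -3.831 2.328 -1.406
endloop
endfacet
facet normal 0.020 0.173 0.985
outer loop
vertex -3.958 3.11 -1.541
vertex -3.831 2.328 -1.406
vertex -2.277 2.969 -1.55
endloop
endfacet
facet normal -0.807 -0.225 -0.545
outer loop
vertex -3.831 2.328 -1.406
vertex -3.343 2.671 -2.27
vertex -3.418 1.747 -1.778
endloop
endfacet
facet normal 0.244 -0.394 0.886
outer loop
vertex -3.831 2.328 -1.406
vertex -3.418 1.747 -1.778
vertex -2.277 2.969 -1.55
endloop
endfacet
facet normal -0.807 -0.225 -0.546
outer loop
vertex -3.418 1.747 -1.778
vertex -3.343 2.671 -2.27
vertex -2.961 1.708 -2.438
endloop
endfacet
facet normal 0.606 -0.651 0.458
outer loop
vertex -3.418 1.747 -1.778
vertex -2.961 1.708 -2.438
vertex -2.277 2.969 -1.55
endloop
endfacet
facet normal -0.808 -0.225 -0.545
outer loop
vertex -2.961 1.708 -2.438
vertex -3.343 2.671 -2.27
vertex -2.728 2.233 -3.0
endloop
endfacet
facet normal 0.892 -0.449 -0.050
outer loop
vertex -2.961 1.708 -2.438
vertex -2.728 2.233 -3.0
vertex -2.277 2.969 -1.55
endloop
endfacet
facet normal -0.807 -0.225 -0.545
outer loop
vertex -2.728 2.233 -3.0
vertex -3.343 2.671 -2.27
vertex -2.855 3.015 -3.134
endloop
endfacet
facet normal 0.936 0.094 -0.339
outer loop
vertex -2.728 2.233 -3.0
vertex -2.855 3.015 -3.134
vertex -2.277 2.969 -1.55
endloop
endfacet
facet normal -0.150 -0.827 -0.541
outer loop
vertex -2.254 0.2 -2.026
vertex -2.79 0.218 -1.905
vertex -2.6 0.476 -2.352
endloop
endfacet
facet normal 0.775 0.462 -0.431
outer loop
vertex -2.254 0.2 -2.026
vertex -2.6 0.476 -2.352
vertex -2.53 1.642 -0.975
endloop
endfacet
facet normal -0.152 -0.827 -0.542
outer loop
vertex -2.6 0.476 -2.352
vertex -2.79 0.218 -1.905
vertex -3.136 0.495 -2.231
endloop
endfacet
facet normal -0.117 0.761 -0.638
outer loop
vertex -2.6 0.476 -2.352
vertex -3.136 0.495 -2.231
vertex -2.53 1.642 -0.975
endloop
endfacet
facet normal -0.152 -0.827 -0.542
outer loop
vertex -3.136 0.495 -2.231
vertex -2.79 0.218 -1.905
vertex -3.326 0.237 -1.784
endloop
endfacet
facet normal -0.852 0.519 -0.063
outer loop
vertex -3.136 0.495 -2.231
vertex -3.326 0.237 -1.784
vertex -2.53 1.642 -0.975
endloop
endfacet
facet normal -0.151 -0.828 -0.540
outer loop
vertex -3.326 0.237 -1.784
vertex -2.79 0.218 -1.905
vertex -2.98 -0.039 -1.458
endloop
endfacet
facet normal -0.694 -0.021 0.719
outer loop
vertex -3.326 0.237 -1.784
vertex -2.98 -0.039 -1.458
vertex -2.53 1.642 -0.975
endloop
endfacet
facet normal -0.151 -0.828 -0.540
outer loop
vertex -2.98 -0.039 -1.458
vertex -2.79 0.218 -1.905
vertex -2.444 -0.058 -1.579
endloop
endfacet
facet normal 0.198 -0.319 0.927
outer loop
vertex -2.98 -0.039 -1.458
vertex -2.444 -0.058 -1.579
vertex -2.53 1.642 -0.975
endloop
endfacet
facet normal -0.150 -0.827 -0.541
outer loop
vertex -2.444 -0.058 -1.579
vertex -2.79 0.218 -1.905
vertex -2.254 0.2 -2.026
endloop
endfacet
facet normal 0.933 -0.078 0.352
outer loop
vertex -2.444 -0.058 -1.579
vertex -2.254 0.2 -2.026
vertex -2.53 1.642 -0.975
endloop
endfacet

endsolid


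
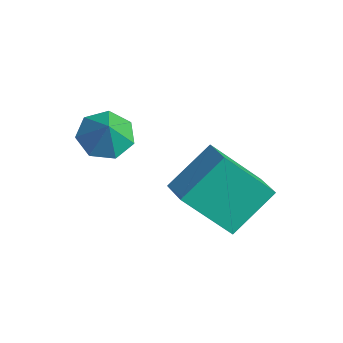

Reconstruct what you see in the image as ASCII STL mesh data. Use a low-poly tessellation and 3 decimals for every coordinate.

solid 
facet normal -0.491 0.219 -0.843
outer loop
vertex 1.278 -0.351 3.253
vertex 0.657 -0.887 3.476
vertex 0.729 -0.058 3.649
endloop
endfacet
facet normal 0.656 0.584 0.477
outer loop
vertex 1.278 -0.351 3.253
vertex 0.729 -0.058 3.649
vertex 1.163 -1.113 4.344
endloop
endfacet
facet normal -0.491 0.219 -0.843
outer loop
vertex 0.729 -0.058 3.649
vertex 0.657 -0.887 3.476
vertex 0.126 -0.389 3.914
endloop
endfacet
facet normal 0.052 0.564 0.824
outer loop
vertex 0.729 -0.058 3.649
vertex 0.126 -0.389 3.914
vertex 1.163 -1.113 4.344
endloop
endfacet
facet normal -0.491 0.218 -0.843
outer loop
vertex 0.126 -0.389 3.914
vertex 0.657 -0.887 3.476
vertex -0.077 -1.096 3.849
endloop
endfacet
facet normal -0.370 0.021 0.929
outer loop
vertex 0.126 -0.389 3.914
vertex -0.077 -1.096 3.849
vertex 1.163 -1.113 4.344
endloop
endfacet
facet normal -0.491 0.219 -0.843
outer loop
vertex -0.077 -1.096 3.849
vertex 0.657 -0.887 3.476
vertex 0.273 -1.645 3.503
endloop
endfacet
facet normal -0.293 -0.637 0.713
outer loop
vertex -0.077 -1.096 3.849
vertex 0.273 -1.645 3.503
vertex 1.163 -1.113 4.344
endloop
endfacet
facet normal -0.491 0.219 -0.843
outer loop
vertex 0.273 -1.645 3.503
vertex 0.657 -0.887 3.476
vertex 0.912 -1.624 3.136
endloop
endfacet
facet normal 0.225 -0.913 0.340
outer loop
vertex 0.273 -1.645 3.503
vertex 0.912 -1.624 3.136
vertex 1.163 -1.113 4.344
endloop
endfacet
facet normal -0.491 0.219 -0.843
outer loop
vertex 0.912 -1.624 3.136
vertex 0.657 -0.887 3.476
vertex 1.36 -1.048 3.025
endloop
endfacet
facet normal 0.794 -0.601 0.089
outer loop
vertex 0.912 -1.624 3.136
vertex 1.36 -1.048 3.025
vertex 1.163 -1.113 4.344
endloop
endfacet
facet normal -0.491 0.218 -0.843
outer loop
vertex 1.36 -1.048 3.025
vertex 0.657 -0.887 3.476
vertex 1.278 -0.351 3.253
endloop
endfacet
facet normal 0.986 0.067 0.151
outer loop
vertex 1.36 -1.048 3.025
vertex 1.278 -0.351 3.253
vertex 1.163 -1.113 4.344
endloop
endfacet
facet normal -0.429 -0.535 0.727
outer loop
vertex 3.688 0.922 3.685
vertex 2.641 1.256 3.313
vertex 3.62 -0.515 2.587
endloop
endfacet
facet normal 0.902 -0.288 0.321
outer loop
vertex 4.519 0.604 1.067
vertex 3.688 0.922 3.685
vertex 3.62 -0.515 2.587
endloop
endfacet
facet normal -0.430 -0.536 0.727
outer loop
vertex 3.62 -0.515 2.587
vertex 2.641 1.256 3.313
vertex 2.573 -0.181 2.214
endloop
endfacet
facet normal -0.037 -0.794 -0.607
outer loop
vertex 2.573 -0.181 2.214
vertex 4.519 0.604 1.067
vertex 3.62 -0.515 2.587
endloop
endfacet
facet normal 0.038 0.794 0.607
outer loop
vertex 3.688 0.922 3.685
vertex 3.54 2.375 1.793
vertex 2.641 1.256 3.313
endloop
endfacet
facet normal 0.902 -0.288 0.321
outer loop
vertex 4.587 2.041 2.166
vertex 3.688 0.922 3.685
vertex 4.519 0.604 1.067
endloop
endfacet
facet normal 0.037 0.794 0.607
outer loop
vertex 4.587 2.041 2.166
vertex 3.54 2.375 1.793
vertex 3.688 0.922 3.685
endloop
endfacet
facet normal -0.902 0.288 -0.321
outer loop
vertex 2.641 1.256 3.313
vertex 3.54 2.375 1.793
vertex 2.573 -0.181 2.214
endloop
endfacet
facet normal -0.038 -0.794 -0.607
outer loop
vertex 3.472 0.938 0.695
vertex 4.519 0.604 1.067
vertex 2.573 -0.181 2.214
endloop
endfacet
facet normal -0.902 0.288 -0.321
outer loop
vertex 2.573 -0.181 2.214
vertex 3.54 2.375 1.793
vertex 3.472 0.938 0.695
endloop
endfacet
facet normal 0.429 0.536 -0.727
outer loop
vertex 3.472 0.938 0.695
vertex 4.587 2.041 2.166
vertex 4.519 0.604 1.067
endloop
endfacet
facet normal 0.430 0.535 -0.727
outer loop
vertex 3.54 2.375 1.793
vertex 4.587 2.041 2.166
vertex 3.472 0.938 0.695
endloop
endfacet

endsolid


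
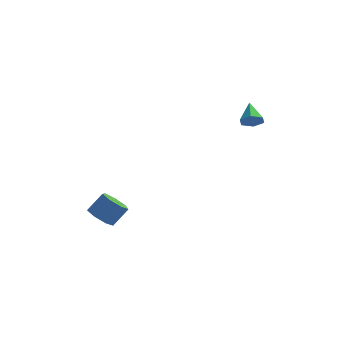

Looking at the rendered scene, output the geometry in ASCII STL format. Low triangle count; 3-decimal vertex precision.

solid 
facet normal 0.219 -0.845 -0.487
outer loop
vertex 3.165 1.057 2.461
vertex 2.674 1.125 2.123
vertex 3.196 1.362 1.946
endloop
endfacet
facet normal 0.810 0.482 0.334
outer loop
vertex 3.165 1.057 2.461
vertex 3.196 1.362 1.946
vertex 2.406 2.155 2.717
endloop
endfacet
facet normal 0.219 -0.846 -0.487
outer loop
vertex 3.196 1.362 1.946
vertex 2.674 1.125 2.123
vertex 2.705 1.43 1.607
endloop
endfacet
facet normal 0.404 0.812 -0.422
outer loop
vertex 3.196 1.362 1.946
vertex 2.705 1.43 1.607
vertex 2.406 2.155 2.717
endloop
endfacet
facet normal 0.221 -0.845 -0.486
outer loop
vertex 2.705 1.43 1.607
vertex 2.674 1.125 2.123
vertex 2.184 1.192 1.784
endloop
endfacet
facet normal -0.494 0.661 -0.565
outer loop
vertex 2.705 1.43 1.607
vertex 2.184 1.192 1.784
vertex 2.406 2.155 2.717
endloop
endfacet
facet normal 0.221 -0.845 -0.487
outer loop
vertex 2.184 1.192 1.784
vertex 2.674 1.125 2.123
vertex 2.153 0.887 2.299
endloop
endfacet
facet normal -0.982 0.180 0.048
outer loop
vertex 2.184 1.192 1.784
vertex 2.153 0.887 2.299
vertex 2.406 2.155 2.717
endloop
endfacet
facet normal 0.221 -0.844 -0.488
outer loop
vertex 2.153 0.887 2.299
vertex 2.674 1.125 2.123
vertex 2.643 0.819 2.638
endloop
endfacet
facet normal -0.577 -0.150 0.803
outer loop
vertex 2.153 0.887 2.299
vertex 2.643 0.819 2.638
vertex 2.406 2.155 2.717
endloop
endfacet
facet normal 0.219 -0.844 -0.489
outer loop
vertex 2.643 0.819 2.638
vertex 2.674 1.125 2.123
vertex 3.165 1.057 2.461
endloop
endfacet
facet normal 0.321 0.001 0.947
outer loop
vertex 2.643 0.819 2.638
vertex 3.165 1.057 2.461
vertex 2.406 2.155 2.717
endloop
endfacet
facet normal -0.531 -0.436 -0.727
outer loop
vertex -3.429 -2.151 -3.26
vertex -3.826 -1.52 -3.348
vertex -3.19 -1.725 -3.69
endloop
endfacet
facet normal 0.764 -0.618 -0.188
outer loop
vertex -3.429 -2.151 -3.26
vertex -3.19 -1.725 -3.69
vertex -2.818 -1.65 -2.424
endloop
endfacet
facet normal 0.764 -0.618 -0.188
outer loop
vertex -2.818 -1.65 -2.424
vertex -3.19 -1.725 -3.69
vertex -2.579 -1.224 -2.854
endloop
endfacet
facet normal 0.531 0.435 0.727
outer loop
vertex -2.818 -1.65 -2.424
vertex -2.579 -1.224 -2.854
vertex -3.214 -1.02 -2.512
endloop
endfacet
facet normal -0.531 -0.435 -0.727
outer loop
vertex -3.19 -1.725 -3.69
vertex -3.826 -1.52 -3.348
vertex -3.429 -1.145 -3.862
endloop
endfacet
facet normal 0.763 0.127 -0.634
outer loop
vertex -3.19 -1.725 -3.69
vertex -3.429 -1.145 -3.862
vertex -2.579 -1.224 -2.854
endloop
endfacet
facet normal 0.763 0.125 -0.634
outer loop
vertex -2.579 -1.224 -2.854
vertex -3.429 -1.145 -3.862
vertex -2.818 -0.644 -3.027
endloop
endfacet
facet normal 0.531 0.436 0.727
outer loop
vertex -2.579 -1.224 -2.854
vertex -2.818 -0.644 -3.027
vertex -3.214 -1.02 -2.512
endloop
endfacet
facet normal -0.530 -0.436 -0.727
outer loop
vertex -3.429 -1.145 -3.862
vertex -3.826 -1.52 -3.348
vertex -3.967 -0.848 -3.648
endloop
endfacet
facet normal 0.188 0.775 -0.603
outer loop
vertex -3.429 -1.145 -3.862
vertex -3.967 -0.848 -3.648
vertex -2.818 -0.644 -3.027
endloop
endfacet
facet normal 0.188 0.776 -0.602
outer loop
vertex -2.818 -0.644 -3.027
vertex -3.967 -0.848 -3.648
vertex -3.356 -0.347 -2.812
endloop
endfacet
facet normal 0.531 0.436 0.727
outer loop
vertex -2.818 -0.644 -3.027
vertex -3.356 -0.347 -2.812
vertex -3.214 -1.02 -2.512
endloop
endfacet
facet normal -0.532 -0.436 -0.726
outer loop
vertex -3.967 -0.848 -3.648
vertex -3.826 -1.52 -3.348
vertex -4.398 -1.057 -3.207
endloop
endfacet
facet normal -0.528 0.841 -0.118
outer loop
vertex -3.967 -0.848 -3.648
vertex -4.398 -1.057 -3.207
vertex -3.356 -0.347 -2.812
endloop
endfacet
facet normal -0.528 0.841 -0.118
outer loop
vertex -3.356 -0.347 -2.812
vertex -4.398 -1.057 -3.207
vertex -3.787 -0.556 -2.371
endloop
endfacet
facet normal 0.532 0.436 0.726
outer loop
vertex -3.356 -0.347 -2.812
vertex -3.787 -0.556 -2.371
vertex -3.214 -1.02 -2.512
endloop
endfacet
facet normal -0.532 -0.436 -0.726
outer loop
vertex -4.398 -1.057 -3.207
vertex -3.826 -1.52 -3.348
vertex -4.398 -1.615 -2.872
endloop
endfacet
facet normal -0.847 0.273 0.455
outer loop
vertex -4.398 -1.057 -3.207
vertex -4.398 -1.615 -2.872
vertex -3.787 -0.556 -2.371
endloop
endfacet
facet normal -0.847 0.273 0.456
outer loop
vertex -3.787 -0.556 -2.371
vertex -4.398 -1.615 -2.872
vertex -3.787 -1.114 -2.037
endloop
endfacet
facet normal 0.531 0.435 0.727
outer loop
vertex -3.787 -0.556 -2.371
vertex -3.787 -1.114 -2.037
vertex -3.214 -1.02 -2.512
endloop
endfacet
facet normal -0.532 -0.435 -0.726
outer loop
vertex -4.398 -1.615 -2.872
vertex -3.826 -1.52 -3.348
vertex -3.967 -2.102 -2.896
endloop
endfacet
facet normal -0.527 -0.501 0.686
outer loop
vertex -4.398 -1.615 -2.872
vertex -3.967 -2.102 -2.896
vertex -3.787 -1.114 -2.037
endloop
endfacet
facet normal -0.528 -0.500 0.686
outer loop
vertex -3.787 -1.114 -2.037
vertex -3.967 -2.102 -2.896
vertex -3.356 -1.601 -2.06
endloop
endfacet
facet normal 0.531 0.436 0.727
outer loop
vertex -3.787 -1.114 -2.037
vertex -3.356 -1.601 -2.06
vertex -3.214 -1.02 -2.512
endloop
endfacet
facet normal -0.531 -0.436 -0.727
outer loop
vertex -3.967 -2.102 -2.896
vertex -3.826 -1.52 -3.348
vertex -3.429 -2.151 -3.26
endloop
endfacet
facet normal 0.189 -0.897 0.400
outer loop
vertex -3.967 -2.102 -2.896
vertex -3.429 -2.151 -3.26
vertex -3.356 -1.601 -2.06
endloop
endfacet
facet normal 0.189 -0.897 0.400
outer loop
vertex -3.356 -1.601 -2.06
vertex -3.429 -2.151 -3.26
vertex -2.818 -1.65 -2.424
endloop
endfacet
facet normal 0.531 0.435 0.727
outer loop
vertex -3.356 -1.601 -2.06
vertex -2.818 -1.65 -2.424
vertex -3.214 -1.02 -2.512
endloop
endfacet

endsolid


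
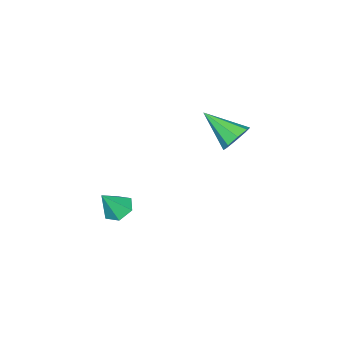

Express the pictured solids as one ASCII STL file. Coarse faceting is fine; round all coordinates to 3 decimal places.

solid 
facet normal -0.525 0.196 -0.828
outer loop
vertex 2.378 1.83 -0.344
vertex 1.938 1.416 -0.163
vertex 1.892 2.021 0.009
endloop
endfacet
facet normal 0.547 0.766 0.338
outer loop
vertex 2.378 1.83 -0.344
vertex 1.892 2.021 0.009
vertex 2.562 1.184 0.823
endloop
endfacet
facet normal -0.524 0.196 -0.829
outer loop
vertex 1.892 2.021 0.009
vertex 1.938 1.416 -0.163
vertex 1.452 1.607 0.189
endloop
endfacet
facet normal -0.226 0.580 0.783
outer loop
vertex 1.892 2.021 0.009
vertex 1.452 1.607 0.189
vertex 2.562 1.184 0.823
endloop
endfacet
facet normal -0.524 0.195 -0.829
outer loop
vertex 1.452 1.607 0.189
vertex 1.938 1.416 -0.163
vertex 1.499 1.003 0.017
endloop
endfacet
facet normal -0.553 -0.268 0.789
outer loop
vertex 1.452 1.607 0.189
vertex 1.499 1.003 0.017
vertex 2.562 1.184 0.823
endloop
endfacet
facet normal -0.524 0.195 -0.829
outer loop
vertex 1.499 1.003 0.017
vertex 1.938 1.416 -0.163
vertex 1.985 0.812 -0.335
endloop
endfacet
facet normal -0.109 -0.929 0.353
outer loop
vertex 1.499 1.003 0.017
vertex 1.985 0.812 -0.335
vertex 2.562 1.184 0.823
endloop
endfacet
facet normal -0.523 0.195 -0.829
outer loop
vertex 1.985 0.812 -0.335
vertex 1.938 1.416 -0.163
vertex 2.425 1.226 -0.515
endloop
endfacet
facet normal 0.662 -0.744 -0.091
outer loop
vertex 1.985 0.812 -0.335
vertex 2.425 1.226 -0.515
vertex 2.562 1.184 0.823
endloop
endfacet
facet normal -0.524 0.194 -0.829
outer loop
vertex 2.425 1.226 -0.515
vertex 1.938 1.416 -0.163
vertex 2.378 1.83 -0.344
endloop
endfacet
facet normal 0.990 0.105 -0.098
outer loop
vertex 2.425 1.226 -0.515
vertex 2.378 1.83 -0.344
vertex 2.562 1.184 0.823
endloop
endfacet
facet normal -0.088 0.850 -0.519
outer loop
vertex -2.111 3.192 1.738
vertex -2.794 3.068 1.651
vertex -2.409 3.401 2.131
endloop
endfacet
facet normal 0.803 0.026 0.595
outer loop
vertex -2.111 3.192 1.738
vertex -2.409 3.401 2.131
vertex -2.646 1.632 2.529
endloop
endfacet
facet normal -0.087 0.850 -0.520
outer loop
vertex -2.409 3.401 2.131
vertex -2.794 3.068 1.651
vertex -2.932 3.416 2.243
endloop
endfacet
facet normal 0.211 0.188 0.959
outer loop
vertex -2.409 3.401 2.131
vertex -2.932 3.416 2.243
vertex -2.646 1.632 2.529
endloop
endfacet
facet normal -0.089 0.850 -0.520
outer loop
vertex -2.932 3.416 2.243
vertex -2.794 3.068 1.651
vertex -3.375 3.226 2.008
endloop
endfacet
facet normal -0.488 0.061 0.871
outer loop
vertex -2.932 3.416 2.243
vertex -3.375 3.226 2.008
vertex -2.646 1.632 2.529
endloop
endfacet
facet normal -0.087 0.851 -0.518
outer loop
vertex -3.375 3.226 2.008
vertex -2.794 3.068 1.651
vertex -3.477 2.945 1.564
endloop
endfacet
facet normal -0.882 -0.279 0.379
outer loop
vertex -3.375 3.226 2.008
vertex -3.477 2.945 1.564
vertex -2.646 1.632 2.529
endloop
endfacet
facet normal -0.087 0.850 -0.520
outer loop
vertex -3.477 2.945 1.564
vertex -2.794 3.068 1.651
vertex -3.179 2.735 1.171
endloop
endfacet
facet normal -0.741 -0.633 -0.223
outer loop
vertex -3.477 2.945 1.564
vertex -3.179 2.735 1.171
vertex -2.646 1.632 2.529
endloop
endfacet
facet normal -0.088 0.850 -0.519
outer loop
vertex -3.179 2.735 1.171
vertex -2.794 3.068 1.651
vertex -2.656 2.721 1.059
endloop
endfacet
facet normal -0.147 -0.795 -0.588
outer loop
vertex -3.179 2.735 1.171
vertex -2.656 2.721 1.059
vertex -2.646 1.632 2.529
endloop
endfacet
facet normal -0.088 0.850 -0.519
outer loop
vertex -2.656 2.721 1.059
vertex -2.794 3.068 1.651
vertex -2.213 2.91 1.294
endloop
endfacet
facet normal 0.550 -0.669 -0.499
outer loop
vertex -2.656 2.721 1.059
vertex -2.213 2.91 1.294
vertex -2.646 1.632 2.529
endloop
endfacet
facet normal -0.088 0.850 -0.520
outer loop
vertex -2.213 2.91 1.294
vertex -2.794 3.068 1.651
vertex -2.111 3.192 1.738
endloop
endfacet
facet normal 0.945 -0.328 -0.009
outer loop
vertex -2.213 2.91 1.294
vertex -2.111 3.192 1.738
vertex -2.646 1.632 2.529
endloop
endfacet

endsolid
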